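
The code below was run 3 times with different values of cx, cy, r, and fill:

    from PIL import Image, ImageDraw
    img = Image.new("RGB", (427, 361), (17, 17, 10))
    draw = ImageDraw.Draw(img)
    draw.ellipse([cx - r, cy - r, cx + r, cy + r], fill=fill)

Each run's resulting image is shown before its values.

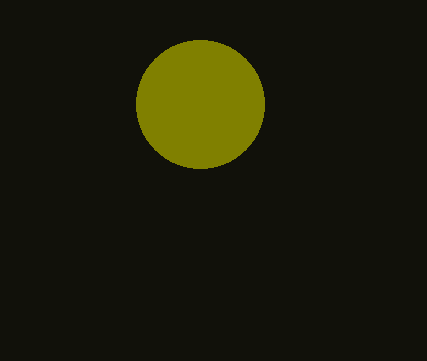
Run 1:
cx = 200
cy = 104
r = 64
fill = 'olive'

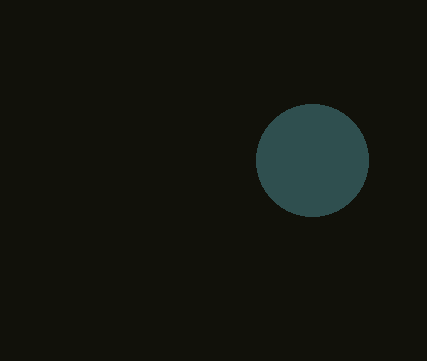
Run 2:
cx = 312; cy = 160; r = 56; fill = 'darkslategray'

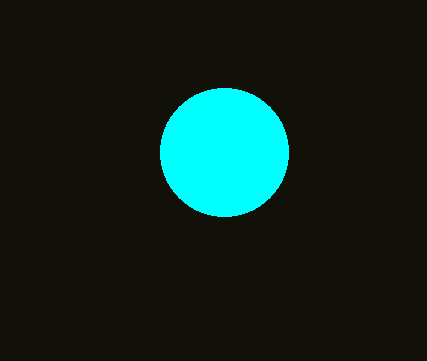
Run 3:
cx = 224
cy = 152
r = 64
fill = 'cyan'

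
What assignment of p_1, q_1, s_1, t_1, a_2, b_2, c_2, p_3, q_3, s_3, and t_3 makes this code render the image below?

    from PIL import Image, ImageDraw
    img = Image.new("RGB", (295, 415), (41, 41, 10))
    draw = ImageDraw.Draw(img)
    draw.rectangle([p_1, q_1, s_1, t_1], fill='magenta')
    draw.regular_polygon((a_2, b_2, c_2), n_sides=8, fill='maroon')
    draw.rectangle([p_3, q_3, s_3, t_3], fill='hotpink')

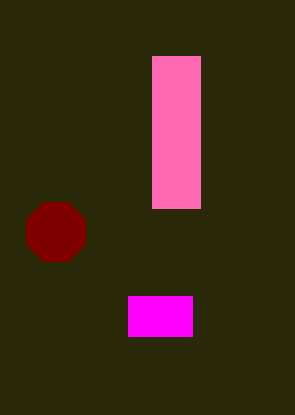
p_1 = 128
q_1 = 296
s_1 = 192
t_1 = 336
a_2 = 56
b_2 = 232
c_2 = 32
p_3 = 152
q_3 = 56
s_3 = 200
t_3 = 208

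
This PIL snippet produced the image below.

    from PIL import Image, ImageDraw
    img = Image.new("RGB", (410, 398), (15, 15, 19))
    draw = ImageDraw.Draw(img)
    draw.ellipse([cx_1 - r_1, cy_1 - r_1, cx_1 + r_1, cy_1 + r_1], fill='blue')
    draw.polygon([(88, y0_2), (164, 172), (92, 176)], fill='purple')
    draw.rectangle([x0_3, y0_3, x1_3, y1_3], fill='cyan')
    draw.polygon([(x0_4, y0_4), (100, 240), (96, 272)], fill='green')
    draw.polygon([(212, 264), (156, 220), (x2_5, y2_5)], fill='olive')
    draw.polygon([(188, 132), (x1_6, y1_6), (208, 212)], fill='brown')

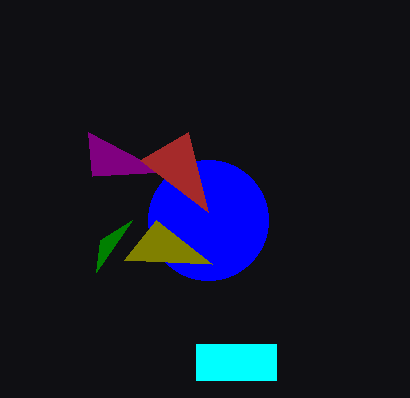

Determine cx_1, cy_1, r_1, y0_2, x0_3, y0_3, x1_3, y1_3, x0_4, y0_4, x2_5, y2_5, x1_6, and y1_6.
cx_1 = 208, cy_1 = 220, r_1 = 60, y0_2 = 132, x0_3 = 196, y0_3 = 344, x1_3 = 276, y1_3 = 380, x0_4 = 132, y0_4 = 220, x2_5 = 124, y2_5 = 260, x1_6 = 140, y1_6 = 160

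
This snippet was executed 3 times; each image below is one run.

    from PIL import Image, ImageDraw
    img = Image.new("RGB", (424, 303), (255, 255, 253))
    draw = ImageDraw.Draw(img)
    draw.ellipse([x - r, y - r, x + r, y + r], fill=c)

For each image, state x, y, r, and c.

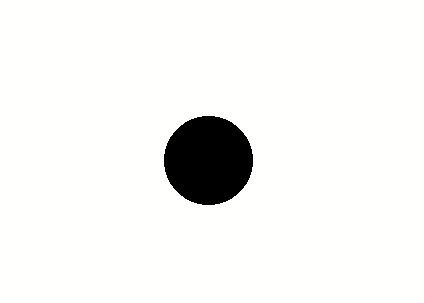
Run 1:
x = 208, y = 160, r = 44, c = 'black'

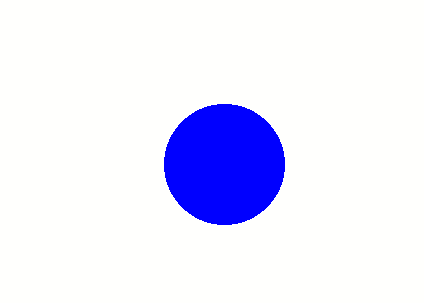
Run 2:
x = 224, y = 164, r = 60, c = 'blue'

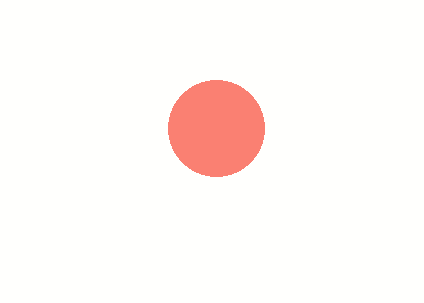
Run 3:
x = 216
y = 128
r = 48
c = 'salmon'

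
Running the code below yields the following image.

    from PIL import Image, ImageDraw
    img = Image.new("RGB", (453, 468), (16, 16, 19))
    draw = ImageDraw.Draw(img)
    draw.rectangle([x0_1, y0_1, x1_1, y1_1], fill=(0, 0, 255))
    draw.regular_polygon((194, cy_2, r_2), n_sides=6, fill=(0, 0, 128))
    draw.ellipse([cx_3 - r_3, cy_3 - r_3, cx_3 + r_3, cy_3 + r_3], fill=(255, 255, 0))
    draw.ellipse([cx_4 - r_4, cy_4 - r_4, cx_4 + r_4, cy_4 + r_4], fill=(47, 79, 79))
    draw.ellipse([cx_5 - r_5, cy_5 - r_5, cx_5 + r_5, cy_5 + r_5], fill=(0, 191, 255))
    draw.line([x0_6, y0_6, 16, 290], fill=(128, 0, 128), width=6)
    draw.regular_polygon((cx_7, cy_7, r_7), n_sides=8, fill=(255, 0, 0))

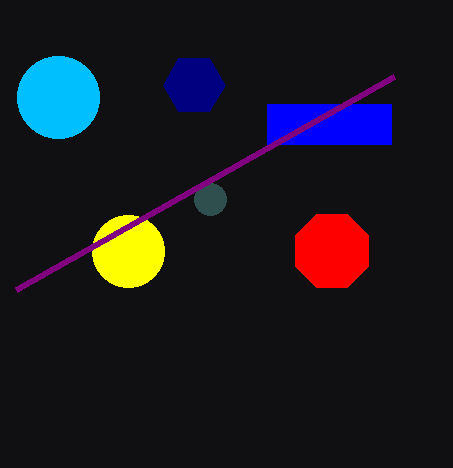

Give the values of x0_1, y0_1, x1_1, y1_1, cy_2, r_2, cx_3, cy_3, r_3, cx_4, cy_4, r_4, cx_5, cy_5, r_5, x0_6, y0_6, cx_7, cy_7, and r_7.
x0_1 = 267
y0_1 = 104
x1_1 = 391
y1_1 = 144
cy_2 = 85
r_2 = 31
cx_3 = 128
cy_3 = 251
r_3 = 36
cx_4 = 210
cy_4 = 199
r_4 = 16
cx_5 = 58
cy_5 = 97
r_5 = 41
x0_6 = 394
y0_6 = 77
cx_7 = 332
cy_7 = 251
r_7 = 40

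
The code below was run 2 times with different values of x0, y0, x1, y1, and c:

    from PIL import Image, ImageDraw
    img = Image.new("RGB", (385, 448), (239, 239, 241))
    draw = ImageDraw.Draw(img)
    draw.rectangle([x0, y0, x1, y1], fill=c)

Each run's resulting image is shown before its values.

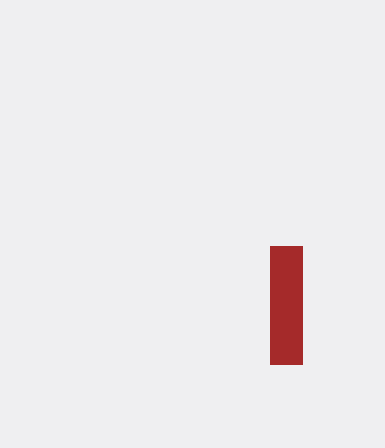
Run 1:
x0 = 270
y0 = 246
x1 = 302
y1 = 364
c = 'brown'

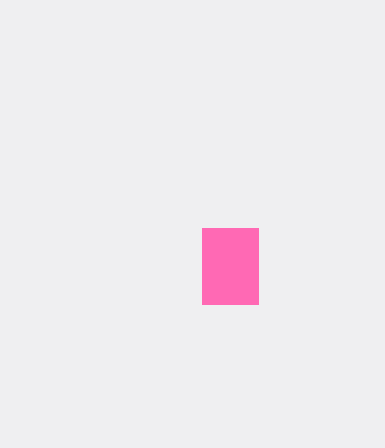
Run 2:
x0 = 202; y0 = 228; x1 = 258; y1 = 304; c = 'hotpink'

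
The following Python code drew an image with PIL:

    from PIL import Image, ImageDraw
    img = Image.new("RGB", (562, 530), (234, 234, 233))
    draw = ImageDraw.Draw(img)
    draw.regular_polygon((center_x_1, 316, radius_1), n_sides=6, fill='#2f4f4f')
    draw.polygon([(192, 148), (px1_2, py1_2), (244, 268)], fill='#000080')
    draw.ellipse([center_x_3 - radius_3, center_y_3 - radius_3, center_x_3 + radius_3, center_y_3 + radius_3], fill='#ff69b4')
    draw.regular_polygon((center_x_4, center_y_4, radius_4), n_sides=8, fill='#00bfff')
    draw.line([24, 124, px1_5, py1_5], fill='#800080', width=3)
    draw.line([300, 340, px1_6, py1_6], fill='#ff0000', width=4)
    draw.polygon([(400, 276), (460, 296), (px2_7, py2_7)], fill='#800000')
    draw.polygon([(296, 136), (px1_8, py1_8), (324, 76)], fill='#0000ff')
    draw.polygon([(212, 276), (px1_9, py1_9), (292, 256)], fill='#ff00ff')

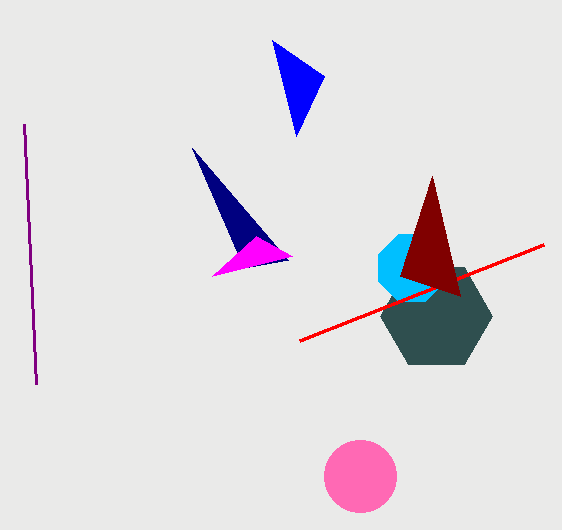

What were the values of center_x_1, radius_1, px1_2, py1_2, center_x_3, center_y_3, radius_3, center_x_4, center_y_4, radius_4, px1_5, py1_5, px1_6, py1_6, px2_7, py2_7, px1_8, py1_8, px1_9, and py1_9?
center_x_1 = 436
radius_1 = 56
px1_2 = 288
py1_2 = 260
center_x_3 = 360
center_y_3 = 476
radius_3 = 36
center_x_4 = 412
center_y_4 = 268
radius_4 = 36
px1_5 = 36
py1_5 = 384
px1_6 = 544
py1_6 = 244
px2_7 = 432
py2_7 = 176
px1_8 = 272
py1_8 = 40
px1_9 = 256
py1_9 = 236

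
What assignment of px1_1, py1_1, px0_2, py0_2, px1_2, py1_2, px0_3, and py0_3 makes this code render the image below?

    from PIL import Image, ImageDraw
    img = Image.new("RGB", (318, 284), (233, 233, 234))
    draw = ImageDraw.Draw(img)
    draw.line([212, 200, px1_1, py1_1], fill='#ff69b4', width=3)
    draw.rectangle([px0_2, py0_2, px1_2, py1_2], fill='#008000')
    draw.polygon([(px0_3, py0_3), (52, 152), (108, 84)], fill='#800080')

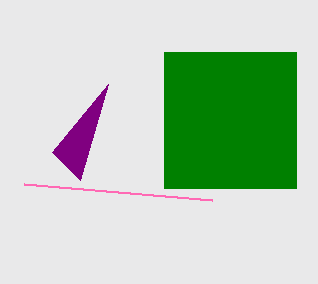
px1_1 = 24, py1_1 = 184, px0_2 = 164, py0_2 = 52, px1_2 = 296, py1_2 = 188, px0_3 = 80, py0_3 = 180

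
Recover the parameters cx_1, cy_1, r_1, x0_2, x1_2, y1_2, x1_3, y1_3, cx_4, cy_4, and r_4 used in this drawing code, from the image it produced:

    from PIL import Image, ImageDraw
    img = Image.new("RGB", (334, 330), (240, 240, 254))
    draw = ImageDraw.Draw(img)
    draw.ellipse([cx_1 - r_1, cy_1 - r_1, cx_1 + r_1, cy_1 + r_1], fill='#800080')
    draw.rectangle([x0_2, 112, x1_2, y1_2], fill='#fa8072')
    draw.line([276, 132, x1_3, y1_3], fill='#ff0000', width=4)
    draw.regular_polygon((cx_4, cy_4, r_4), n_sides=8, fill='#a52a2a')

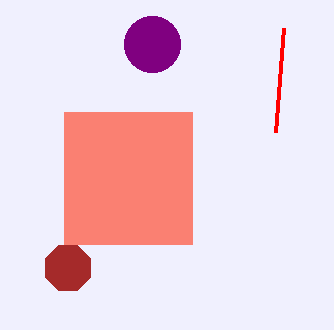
cx_1 = 152, cy_1 = 44, r_1 = 28, x0_2 = 64, x1_2 = 192, y1_2 = 244, x1_3 = 284, y1_3 = 28, cx_4 = 68, cy_4 = 268, r_4 = 24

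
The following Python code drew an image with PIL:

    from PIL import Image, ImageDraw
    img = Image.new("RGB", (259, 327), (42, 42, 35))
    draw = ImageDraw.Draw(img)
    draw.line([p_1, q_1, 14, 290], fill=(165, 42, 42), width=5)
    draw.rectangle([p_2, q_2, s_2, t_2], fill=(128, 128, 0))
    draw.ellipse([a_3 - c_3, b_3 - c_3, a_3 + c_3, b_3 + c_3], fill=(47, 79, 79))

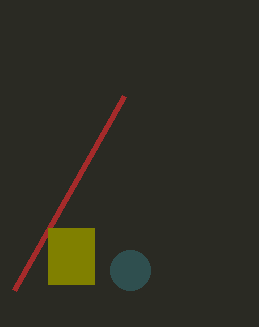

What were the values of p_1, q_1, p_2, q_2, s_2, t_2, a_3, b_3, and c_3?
p_1 = 124
q_1 = 96
p_2 = 48
q_2 = 228
s_2 = 94
t_2 = 284
a_3 = 130
b_3 = 270
c_3 = 20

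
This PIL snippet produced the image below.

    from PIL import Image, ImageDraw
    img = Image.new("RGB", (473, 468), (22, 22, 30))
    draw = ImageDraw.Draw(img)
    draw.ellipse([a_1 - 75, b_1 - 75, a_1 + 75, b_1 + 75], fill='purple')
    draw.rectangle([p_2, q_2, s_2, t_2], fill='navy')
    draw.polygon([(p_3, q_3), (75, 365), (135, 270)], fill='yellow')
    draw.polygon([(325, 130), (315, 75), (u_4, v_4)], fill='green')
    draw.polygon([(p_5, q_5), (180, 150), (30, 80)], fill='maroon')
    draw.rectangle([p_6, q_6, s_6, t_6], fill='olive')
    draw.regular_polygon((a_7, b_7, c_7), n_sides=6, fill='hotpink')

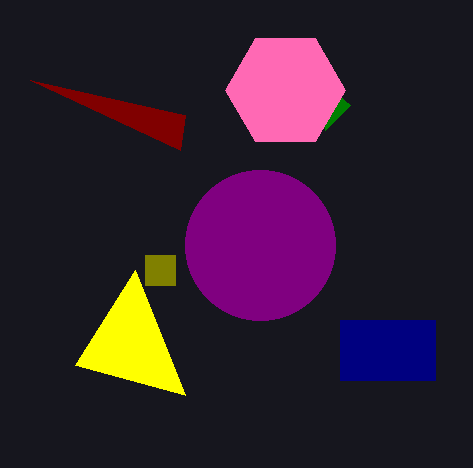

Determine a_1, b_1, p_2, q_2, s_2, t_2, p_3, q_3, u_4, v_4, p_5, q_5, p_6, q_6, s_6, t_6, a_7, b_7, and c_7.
a_1 = 260
b_1 = 245
p_2 = 340
q_2 = 320
s_2 = 435
t_2 = 380
p_3 = 185
q_3 = 395
u_4 = 350
v_4 = 105
p_5 = 185
q_5 = 115
p_6 = 145
q_6 = 255
s_6 = 175
t_6 = 285
a_7 = 285
b_7 = 90
c_7 = 60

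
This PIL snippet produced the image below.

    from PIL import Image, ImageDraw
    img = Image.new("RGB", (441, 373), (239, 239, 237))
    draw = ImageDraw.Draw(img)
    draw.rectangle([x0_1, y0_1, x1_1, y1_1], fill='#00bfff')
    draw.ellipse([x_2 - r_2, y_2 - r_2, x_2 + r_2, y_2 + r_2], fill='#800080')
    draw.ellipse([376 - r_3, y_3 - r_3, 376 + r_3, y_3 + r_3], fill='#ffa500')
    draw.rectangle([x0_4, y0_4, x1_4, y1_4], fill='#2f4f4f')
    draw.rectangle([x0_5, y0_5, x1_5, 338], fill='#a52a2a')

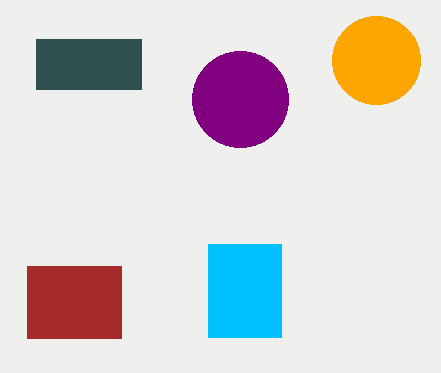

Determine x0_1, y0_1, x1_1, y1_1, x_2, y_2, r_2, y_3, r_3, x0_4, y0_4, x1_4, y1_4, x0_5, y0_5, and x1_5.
x0_1 = 208, y0_1 = 244, x1_1 = 281, y1_1 = 337, x_2 = 240, y_2 = 99, r_2 = 48, y_3 = 60, r_3 = 44, x0_4 = 36, y0_4 = 39, x1_4 = 141, y1_4 = 89, x0_5 = 27, y0_5 = 266, x1_5 = 121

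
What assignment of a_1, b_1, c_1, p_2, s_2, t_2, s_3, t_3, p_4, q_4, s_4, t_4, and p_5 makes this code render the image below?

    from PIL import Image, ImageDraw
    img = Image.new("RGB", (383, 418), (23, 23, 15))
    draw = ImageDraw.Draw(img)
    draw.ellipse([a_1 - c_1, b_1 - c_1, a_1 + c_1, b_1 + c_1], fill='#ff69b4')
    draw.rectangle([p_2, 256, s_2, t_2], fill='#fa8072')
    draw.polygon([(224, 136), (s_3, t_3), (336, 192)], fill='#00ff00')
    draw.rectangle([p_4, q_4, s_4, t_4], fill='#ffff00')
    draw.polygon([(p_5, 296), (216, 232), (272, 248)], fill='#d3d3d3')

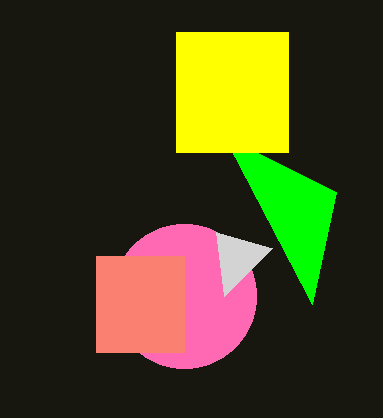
a_1 = 184; b_1 = 296; c_1 = 72; p_2 = 96; s_2 = 184; t_2 = 352; s_3 = 312; t_3 = 304; p_4 = 176; q_4 = 32; s_4 = 288; t_4 = 152; p_5 = 224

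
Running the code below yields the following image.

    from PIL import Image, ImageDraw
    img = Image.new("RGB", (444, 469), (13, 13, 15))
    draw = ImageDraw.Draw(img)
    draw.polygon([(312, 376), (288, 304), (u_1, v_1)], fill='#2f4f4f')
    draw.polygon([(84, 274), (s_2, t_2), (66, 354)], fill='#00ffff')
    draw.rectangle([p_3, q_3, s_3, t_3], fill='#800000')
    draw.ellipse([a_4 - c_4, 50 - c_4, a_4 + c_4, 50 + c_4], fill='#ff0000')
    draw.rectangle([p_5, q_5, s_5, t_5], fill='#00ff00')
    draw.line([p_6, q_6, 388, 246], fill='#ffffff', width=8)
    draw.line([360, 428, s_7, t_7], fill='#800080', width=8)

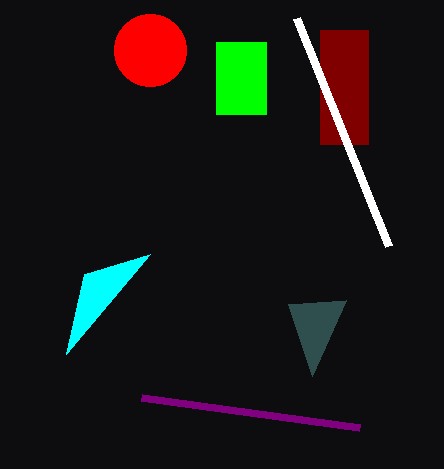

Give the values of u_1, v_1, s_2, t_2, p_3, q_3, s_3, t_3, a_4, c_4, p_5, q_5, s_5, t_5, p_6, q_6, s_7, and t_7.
u_1 = 346, v_1 = 300, s_2 = 150, t_2 = 254, p_3 = 320, q_3 = 30, s_3 = 368, t_3 = 144, a_4 = 150, c_4 = 36, p_5 = 216, q_5 = 42, s_5 = 266, t_5 = 114, p_6 = 296, q_6 = 18, s_7 = 142, t_7 = 398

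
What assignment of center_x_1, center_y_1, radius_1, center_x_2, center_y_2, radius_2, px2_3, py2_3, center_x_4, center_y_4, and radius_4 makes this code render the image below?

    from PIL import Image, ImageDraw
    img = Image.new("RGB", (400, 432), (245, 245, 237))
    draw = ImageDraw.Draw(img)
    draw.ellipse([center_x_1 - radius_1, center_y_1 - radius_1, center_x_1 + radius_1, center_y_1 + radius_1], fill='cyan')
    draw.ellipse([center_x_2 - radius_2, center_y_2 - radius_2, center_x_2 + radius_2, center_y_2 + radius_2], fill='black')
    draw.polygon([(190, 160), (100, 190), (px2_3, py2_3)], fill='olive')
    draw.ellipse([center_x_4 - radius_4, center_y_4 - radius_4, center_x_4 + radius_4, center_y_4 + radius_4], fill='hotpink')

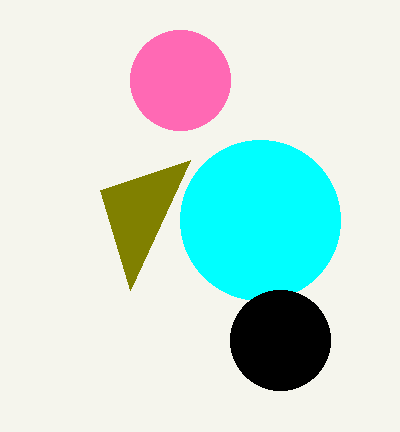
center_x_1 = 260, center_y_1 = 220, radius_1 = 80, center_x_2 = 280, center_y_2 = 340, radius_2 = 50, px2_3 = 130, py2_3 = 290, center_x_4 = 180, center_y_4 = 80, radius_4 = 50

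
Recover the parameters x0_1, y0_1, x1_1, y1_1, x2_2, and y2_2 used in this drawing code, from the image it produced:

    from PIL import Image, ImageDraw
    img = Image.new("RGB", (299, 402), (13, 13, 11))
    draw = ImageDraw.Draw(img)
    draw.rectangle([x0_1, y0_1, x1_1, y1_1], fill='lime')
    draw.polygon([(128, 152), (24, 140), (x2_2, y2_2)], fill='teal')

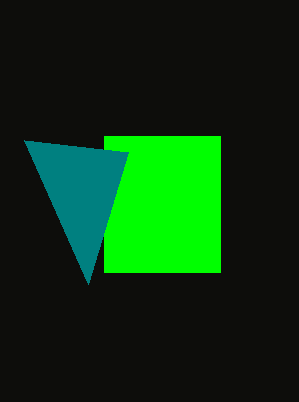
x0_1 = 104; y0_1 = 136; x1_1 = 220; y1_1 = 272; x2_2 = 88; y2_2 = 284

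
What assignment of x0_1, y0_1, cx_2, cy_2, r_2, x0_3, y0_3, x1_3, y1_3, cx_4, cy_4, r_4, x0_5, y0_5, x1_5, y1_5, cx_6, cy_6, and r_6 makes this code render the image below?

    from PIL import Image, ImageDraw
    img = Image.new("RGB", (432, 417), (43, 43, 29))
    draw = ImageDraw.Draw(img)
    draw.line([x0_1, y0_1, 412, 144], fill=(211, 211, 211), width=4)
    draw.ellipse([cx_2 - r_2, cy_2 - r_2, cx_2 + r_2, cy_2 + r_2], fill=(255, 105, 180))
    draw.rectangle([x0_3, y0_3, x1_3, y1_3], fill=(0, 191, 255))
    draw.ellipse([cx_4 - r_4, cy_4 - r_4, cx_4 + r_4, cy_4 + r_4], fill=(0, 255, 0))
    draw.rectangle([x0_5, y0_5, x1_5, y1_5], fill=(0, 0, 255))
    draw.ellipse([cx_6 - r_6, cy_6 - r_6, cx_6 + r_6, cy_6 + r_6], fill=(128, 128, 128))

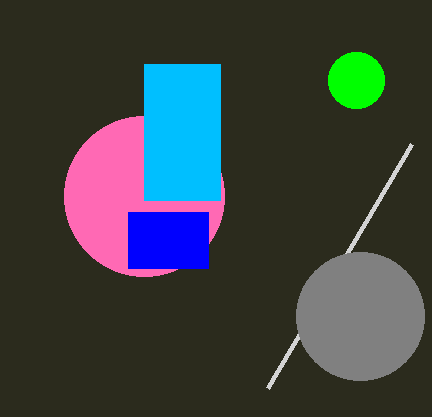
x0_1 = 268, y0_1 = 388, cx_2 = 144, cy_2 = 196, r_2 = 80, x0_3 = 144, y0_3 = 64, x1_3 = 220, y1_3 = 200, cx_4 = 356, cy_4 = 80, r_4 = 28, x0_5 = 128, y0_5 = 212, x1_5 = 208, y1_5 = 268, cx_6 = 360, cy_6 = 316, r_6 = 64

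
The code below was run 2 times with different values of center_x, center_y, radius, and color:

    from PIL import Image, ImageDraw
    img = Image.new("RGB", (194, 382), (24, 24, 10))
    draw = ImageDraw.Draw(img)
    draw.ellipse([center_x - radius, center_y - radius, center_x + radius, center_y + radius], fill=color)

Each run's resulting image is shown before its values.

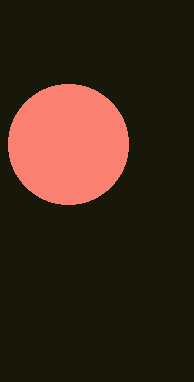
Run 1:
center_x = 68; center_y = 144; radius = 60; color = 'salmon'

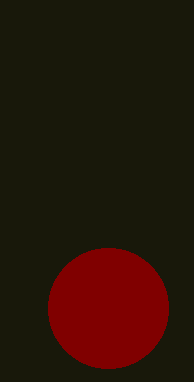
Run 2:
center_x = 108, center_y = 308, radius = 60, color = 'maroon'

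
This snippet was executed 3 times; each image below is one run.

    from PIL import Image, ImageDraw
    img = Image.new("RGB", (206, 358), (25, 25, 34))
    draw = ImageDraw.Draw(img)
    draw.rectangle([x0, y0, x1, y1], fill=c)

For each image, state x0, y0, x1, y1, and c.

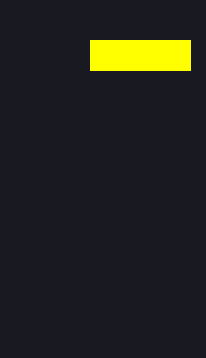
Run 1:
x0 = 90
y0 = 40
x1 = 190
y1 = 70
c = 'yellow'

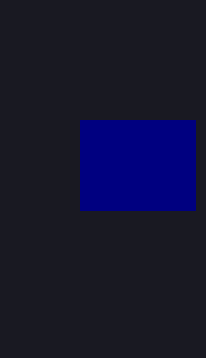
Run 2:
x0 = 80; y0 = 120; x1 = 195; y1 = 210; c = 'navy'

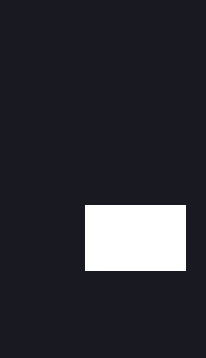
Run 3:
x0 = 85
y0 = 205
x1 = 185
y1 = 270
c = 'white'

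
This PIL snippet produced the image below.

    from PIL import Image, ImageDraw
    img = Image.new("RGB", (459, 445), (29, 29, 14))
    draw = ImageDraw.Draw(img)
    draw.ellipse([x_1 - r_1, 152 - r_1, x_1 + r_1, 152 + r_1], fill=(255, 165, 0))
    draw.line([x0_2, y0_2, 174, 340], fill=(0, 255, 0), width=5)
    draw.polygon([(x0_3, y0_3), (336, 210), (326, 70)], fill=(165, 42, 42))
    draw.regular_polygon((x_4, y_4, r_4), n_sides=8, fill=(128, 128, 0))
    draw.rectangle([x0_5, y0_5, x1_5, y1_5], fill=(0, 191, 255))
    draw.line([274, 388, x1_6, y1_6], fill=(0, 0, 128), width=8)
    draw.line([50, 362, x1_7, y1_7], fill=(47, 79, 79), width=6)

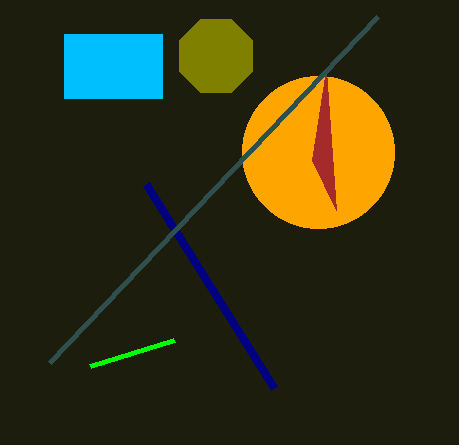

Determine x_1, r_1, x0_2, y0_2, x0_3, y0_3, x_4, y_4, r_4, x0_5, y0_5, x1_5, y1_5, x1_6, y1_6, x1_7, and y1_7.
x_1 = 318
r_1 = 76
x0_2 = 90
y0_2 = 366
x0_3 = 312
y0_3 = 160
x_4 = 216
y_4 = 56
r_4 = 40
x0_5 = 64
y0_5 = 34
x1_5 = 162
y1_5 = 98
x1_6 = 146
y1_6 = 184
x1_7 = 378
y1_7 = 16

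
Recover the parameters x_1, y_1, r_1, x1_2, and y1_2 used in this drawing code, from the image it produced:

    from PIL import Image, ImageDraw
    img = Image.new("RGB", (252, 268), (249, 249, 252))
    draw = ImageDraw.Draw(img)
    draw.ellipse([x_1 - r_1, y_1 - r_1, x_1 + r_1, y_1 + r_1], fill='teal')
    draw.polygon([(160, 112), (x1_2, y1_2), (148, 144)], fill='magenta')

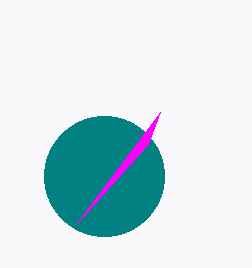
x_1 = 104
y_1 = 176
r_1 = 60
x1_2 = 76
y1_2 = 224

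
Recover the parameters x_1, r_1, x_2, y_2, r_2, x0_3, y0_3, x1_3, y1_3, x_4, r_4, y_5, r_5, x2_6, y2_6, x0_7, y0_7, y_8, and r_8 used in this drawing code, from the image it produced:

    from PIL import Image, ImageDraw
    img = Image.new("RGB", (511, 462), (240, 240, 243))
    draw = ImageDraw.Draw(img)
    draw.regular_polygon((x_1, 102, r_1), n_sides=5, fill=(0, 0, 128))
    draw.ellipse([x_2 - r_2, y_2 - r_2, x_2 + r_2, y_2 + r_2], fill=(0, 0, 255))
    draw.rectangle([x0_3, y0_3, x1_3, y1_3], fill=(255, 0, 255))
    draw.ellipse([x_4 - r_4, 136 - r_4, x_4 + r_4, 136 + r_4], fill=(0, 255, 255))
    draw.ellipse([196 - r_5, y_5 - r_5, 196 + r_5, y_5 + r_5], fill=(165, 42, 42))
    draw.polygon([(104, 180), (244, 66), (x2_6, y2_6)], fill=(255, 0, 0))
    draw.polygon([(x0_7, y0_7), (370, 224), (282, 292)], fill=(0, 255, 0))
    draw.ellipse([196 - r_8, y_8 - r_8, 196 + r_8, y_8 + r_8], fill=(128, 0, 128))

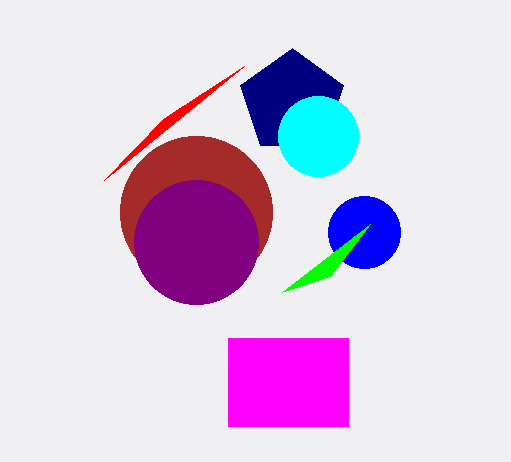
x_1 = 292, r_1 = 54, x_2 = 364, y_2 = 232, r_2 = 36, x0_3 = 228, y0_3 = 338, x1_3 = 348, y1_3 = 426, x_4 = 318, r_4 = 40, y_5 = 212, r_5 = 76, x2_6 = 164, y2_6 = 118, x0_7 = 330, y0_7 = 276, y_8 = 242, r_8 = 62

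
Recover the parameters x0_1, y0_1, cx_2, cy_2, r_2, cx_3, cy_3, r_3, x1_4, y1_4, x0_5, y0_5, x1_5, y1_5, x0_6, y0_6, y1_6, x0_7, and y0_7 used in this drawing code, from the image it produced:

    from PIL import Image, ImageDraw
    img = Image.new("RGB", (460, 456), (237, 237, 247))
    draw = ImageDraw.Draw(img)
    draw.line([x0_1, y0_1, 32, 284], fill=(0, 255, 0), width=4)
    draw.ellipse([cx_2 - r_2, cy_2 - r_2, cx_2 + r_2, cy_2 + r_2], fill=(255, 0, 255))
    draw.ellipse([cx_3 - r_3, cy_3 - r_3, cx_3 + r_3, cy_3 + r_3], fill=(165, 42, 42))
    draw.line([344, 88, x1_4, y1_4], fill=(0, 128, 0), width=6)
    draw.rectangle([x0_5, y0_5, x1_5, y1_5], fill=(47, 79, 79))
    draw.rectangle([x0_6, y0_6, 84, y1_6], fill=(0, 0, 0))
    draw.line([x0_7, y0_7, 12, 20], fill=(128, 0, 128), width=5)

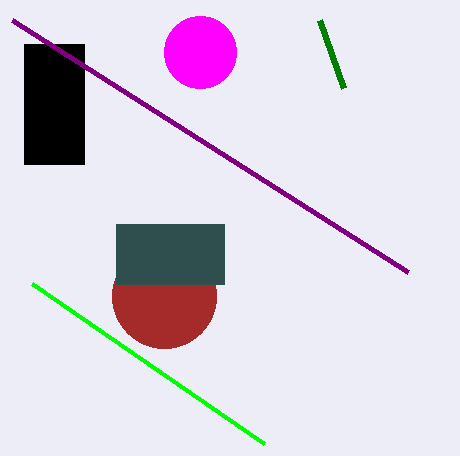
x0_1 = 264; y0_1 = 444; cx_2 = 200; cy_2 = 52; r_2 = 36; cx_3 = 164; cy_3 = 296; r_3 = 52; x1_4 = 320; y1_4 = 20; x0_5 = 116; y0_5 = 224; x1_5 = 224; y1_5 = 284; x0_6 = 24; y0_6 = 44; y1_6 = 164; x0_7 = 408; y0_7 = 272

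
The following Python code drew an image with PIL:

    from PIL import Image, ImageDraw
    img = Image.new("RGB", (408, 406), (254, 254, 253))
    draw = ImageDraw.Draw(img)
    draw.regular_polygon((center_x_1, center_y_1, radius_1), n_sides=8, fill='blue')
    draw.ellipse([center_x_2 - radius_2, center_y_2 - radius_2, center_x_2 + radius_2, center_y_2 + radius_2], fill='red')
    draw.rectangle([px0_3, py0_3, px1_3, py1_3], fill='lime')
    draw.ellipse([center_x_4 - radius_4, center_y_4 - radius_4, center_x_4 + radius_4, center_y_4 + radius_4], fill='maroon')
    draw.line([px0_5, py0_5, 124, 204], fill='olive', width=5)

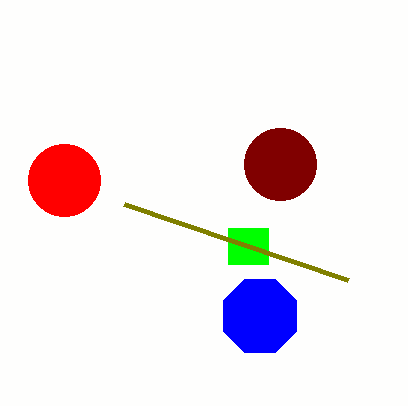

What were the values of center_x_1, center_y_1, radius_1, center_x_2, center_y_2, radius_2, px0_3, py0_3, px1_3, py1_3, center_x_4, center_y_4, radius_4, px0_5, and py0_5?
center_x_1 = 260
center_y_1 = 316
radius_1 = 40
center_x_2 = 64
center_y_2 = 180
radius_2 = 36
px0_3 = 228
py0_3 = 228
px1_3 = 268
py1_3 = 264
center_x_4 = 280
center_y_4 = 164
radius_4 = 36
px0_5 = 348
py0_5 = 280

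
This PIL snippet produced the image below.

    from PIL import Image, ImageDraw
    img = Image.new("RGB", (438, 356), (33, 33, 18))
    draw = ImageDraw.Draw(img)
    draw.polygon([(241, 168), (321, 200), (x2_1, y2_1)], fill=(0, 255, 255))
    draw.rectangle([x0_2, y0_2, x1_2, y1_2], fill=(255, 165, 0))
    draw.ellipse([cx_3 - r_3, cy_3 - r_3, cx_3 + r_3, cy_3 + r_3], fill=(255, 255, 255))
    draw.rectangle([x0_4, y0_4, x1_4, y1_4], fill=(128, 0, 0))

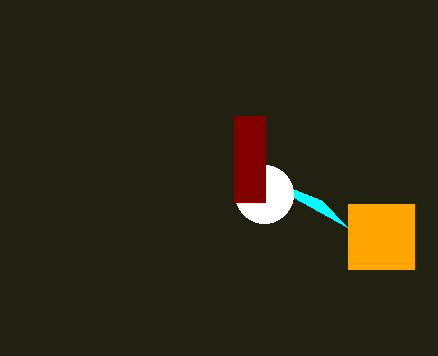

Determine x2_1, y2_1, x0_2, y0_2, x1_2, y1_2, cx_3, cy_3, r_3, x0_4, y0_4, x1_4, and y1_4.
x2_1 = 347; y2_1 = 227; x0_2 = 348; y0_2 = 204; x1_2 = 414; y1_2 = 269; cx_3 = 264; cy_3 = 194; r_3 = 29; x0_4 = 234; y0_4 = 116; x1_4 = 265; y1_4 = 202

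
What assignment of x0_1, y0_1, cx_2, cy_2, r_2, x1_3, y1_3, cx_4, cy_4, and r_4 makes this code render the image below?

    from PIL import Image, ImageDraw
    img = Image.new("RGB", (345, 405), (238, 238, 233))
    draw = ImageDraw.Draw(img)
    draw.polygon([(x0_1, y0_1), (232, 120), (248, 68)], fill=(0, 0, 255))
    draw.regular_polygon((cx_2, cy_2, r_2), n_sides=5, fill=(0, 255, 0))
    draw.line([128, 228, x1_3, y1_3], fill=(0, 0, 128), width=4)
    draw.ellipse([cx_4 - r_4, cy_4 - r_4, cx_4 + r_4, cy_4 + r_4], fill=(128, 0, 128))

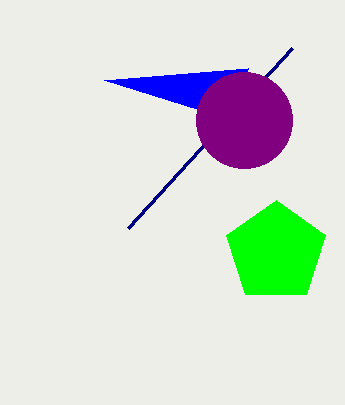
x0_1 = 104; y0_1 = 80; cx_2 = 276; cy_2 = 252; r_2 = 52; x1_3 = 292; y1_3 = 48; cx_4 = 244; cy_4 = 120; r_4 = 48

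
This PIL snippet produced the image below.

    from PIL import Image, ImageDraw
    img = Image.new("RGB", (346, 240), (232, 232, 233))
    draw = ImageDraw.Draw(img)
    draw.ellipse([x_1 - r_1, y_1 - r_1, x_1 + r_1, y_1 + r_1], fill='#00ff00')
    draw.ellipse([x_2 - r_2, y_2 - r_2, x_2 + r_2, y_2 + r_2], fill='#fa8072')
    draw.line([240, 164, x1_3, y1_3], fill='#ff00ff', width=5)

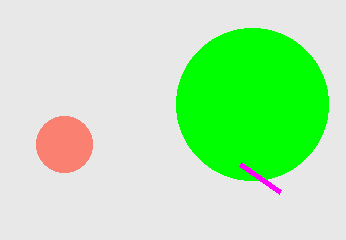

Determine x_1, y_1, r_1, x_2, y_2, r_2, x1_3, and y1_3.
x_1 = 252
y_1 = 104
r_1 = 76
x_2 = 64
y_2 = 144
r_2 = 28
x1_3 = 280
y1_3 = 192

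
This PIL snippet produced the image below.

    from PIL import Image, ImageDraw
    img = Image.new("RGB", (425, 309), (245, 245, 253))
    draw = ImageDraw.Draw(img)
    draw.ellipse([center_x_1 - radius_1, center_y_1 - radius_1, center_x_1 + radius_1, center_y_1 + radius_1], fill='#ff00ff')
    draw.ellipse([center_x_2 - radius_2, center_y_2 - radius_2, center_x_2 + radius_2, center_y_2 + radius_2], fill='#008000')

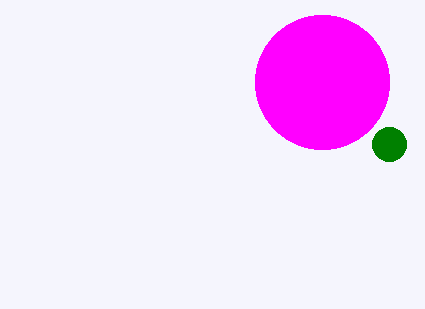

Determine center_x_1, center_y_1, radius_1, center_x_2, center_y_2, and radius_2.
center_x_1 = 322, center_y_1 = 82, radius_1 = 67, center_x_2 = 389, center_y_2 = 144, radius_2 = 17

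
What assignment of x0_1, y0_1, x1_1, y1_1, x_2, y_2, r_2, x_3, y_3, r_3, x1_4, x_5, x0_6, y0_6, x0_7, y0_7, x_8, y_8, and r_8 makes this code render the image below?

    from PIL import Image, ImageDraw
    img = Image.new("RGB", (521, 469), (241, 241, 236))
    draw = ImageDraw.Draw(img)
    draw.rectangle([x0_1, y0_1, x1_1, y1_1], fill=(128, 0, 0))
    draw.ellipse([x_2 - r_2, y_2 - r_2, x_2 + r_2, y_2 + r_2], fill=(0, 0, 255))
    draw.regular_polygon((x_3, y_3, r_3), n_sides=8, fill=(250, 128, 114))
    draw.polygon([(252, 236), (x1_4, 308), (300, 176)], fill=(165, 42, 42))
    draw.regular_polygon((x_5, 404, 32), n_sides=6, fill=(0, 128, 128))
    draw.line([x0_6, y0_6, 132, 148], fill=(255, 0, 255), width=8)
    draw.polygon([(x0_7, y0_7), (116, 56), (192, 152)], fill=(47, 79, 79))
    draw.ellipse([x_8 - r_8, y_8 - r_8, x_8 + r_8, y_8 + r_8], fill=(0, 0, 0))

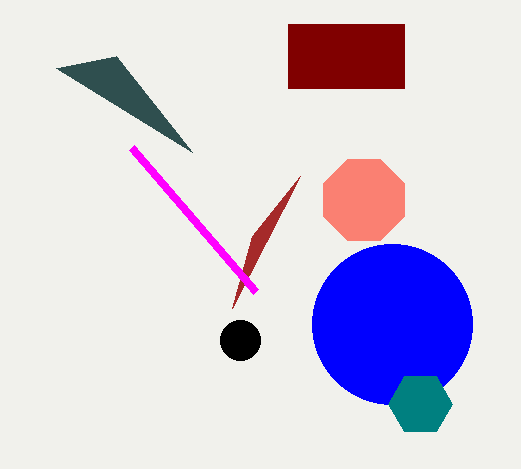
x0_1 = 288; y0_1 = 24; x1_1 = 404; y1_1 = 88; x_2 = 392; y_2 = 324; r_2 = 80; x_3 = 364; y_3 = 200; r_3 = 44; x1_4 = 232; x_5 = 420; x0_6 = 256; y0_6 = 292; x0_7 = 56; y0_7 = 68; x_8 = 240; y_8 = 340; r_8 = 20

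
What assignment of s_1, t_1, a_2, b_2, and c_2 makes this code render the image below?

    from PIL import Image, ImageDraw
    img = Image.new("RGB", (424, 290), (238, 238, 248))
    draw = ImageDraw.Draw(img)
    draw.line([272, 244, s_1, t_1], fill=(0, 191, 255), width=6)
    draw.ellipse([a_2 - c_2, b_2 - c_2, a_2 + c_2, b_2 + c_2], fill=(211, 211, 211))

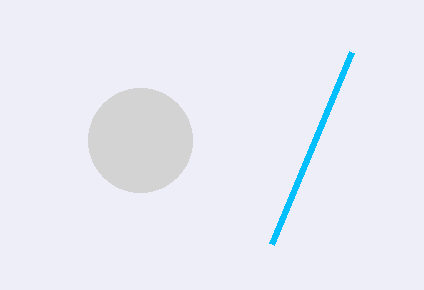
s_1 = 352; t_1 = 52; a_2 = 140; b_2 = 140; c_2 = 52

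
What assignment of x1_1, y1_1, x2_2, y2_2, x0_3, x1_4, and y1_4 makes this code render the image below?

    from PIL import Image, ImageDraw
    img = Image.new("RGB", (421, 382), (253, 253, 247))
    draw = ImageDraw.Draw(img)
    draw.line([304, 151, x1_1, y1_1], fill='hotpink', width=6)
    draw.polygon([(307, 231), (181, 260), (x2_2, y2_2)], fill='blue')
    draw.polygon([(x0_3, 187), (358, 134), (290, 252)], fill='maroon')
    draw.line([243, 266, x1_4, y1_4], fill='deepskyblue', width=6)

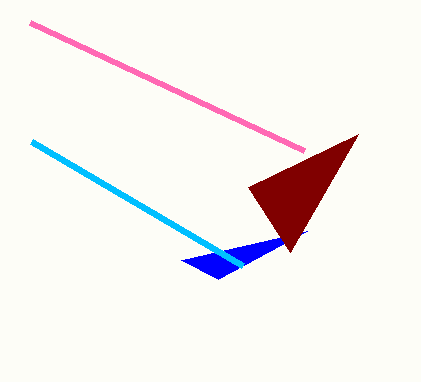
x1_1 = 30; y1_1 = 23; x2_2 = 218; y2_2 = 279; x0_3 = 248; x1_4 = 32; y1_4 = 142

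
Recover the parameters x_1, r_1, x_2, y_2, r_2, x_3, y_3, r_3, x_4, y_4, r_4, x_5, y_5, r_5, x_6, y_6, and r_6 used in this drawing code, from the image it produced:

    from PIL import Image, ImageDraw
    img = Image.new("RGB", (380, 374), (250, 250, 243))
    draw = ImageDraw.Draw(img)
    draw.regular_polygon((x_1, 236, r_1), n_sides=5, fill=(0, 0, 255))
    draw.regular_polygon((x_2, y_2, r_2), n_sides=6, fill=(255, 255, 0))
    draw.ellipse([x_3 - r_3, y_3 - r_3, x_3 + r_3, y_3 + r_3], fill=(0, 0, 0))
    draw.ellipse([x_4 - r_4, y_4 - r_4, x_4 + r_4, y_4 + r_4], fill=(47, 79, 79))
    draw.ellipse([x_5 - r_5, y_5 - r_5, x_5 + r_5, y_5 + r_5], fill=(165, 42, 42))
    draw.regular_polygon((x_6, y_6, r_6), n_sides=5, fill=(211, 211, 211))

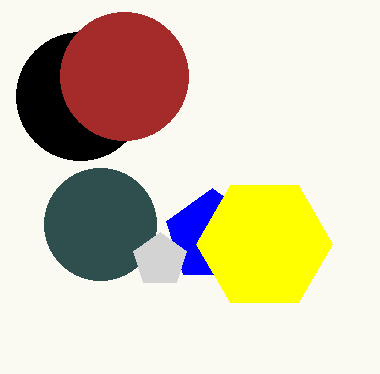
x_1 = 212; r_1 = 48; x_2 = 264; y_2 = 244; r_2 = 68; x_3 = 80; y_3 = 96; r_3 = 64; x_4 = 100; y_4 = 224; r_4 = 56; x_5 = 124; y_5 = 76; r_5 = 64; x_6 = 160; y_6 = 260; r_6 = 28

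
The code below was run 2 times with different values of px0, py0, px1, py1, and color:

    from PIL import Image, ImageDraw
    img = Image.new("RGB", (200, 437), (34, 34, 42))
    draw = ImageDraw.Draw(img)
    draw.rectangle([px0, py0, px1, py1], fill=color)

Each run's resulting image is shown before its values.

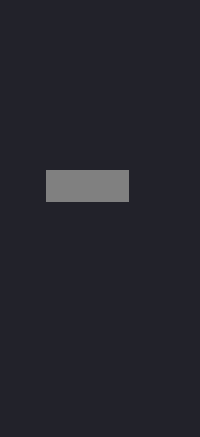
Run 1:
px0 = 46; py0 = 170; px1 = 128; py1 = 201; color = 'gray'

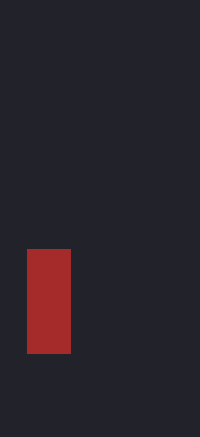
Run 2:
px0 = 27, py0 = 249, px1 = 70, py1 = 353, color = 'brown'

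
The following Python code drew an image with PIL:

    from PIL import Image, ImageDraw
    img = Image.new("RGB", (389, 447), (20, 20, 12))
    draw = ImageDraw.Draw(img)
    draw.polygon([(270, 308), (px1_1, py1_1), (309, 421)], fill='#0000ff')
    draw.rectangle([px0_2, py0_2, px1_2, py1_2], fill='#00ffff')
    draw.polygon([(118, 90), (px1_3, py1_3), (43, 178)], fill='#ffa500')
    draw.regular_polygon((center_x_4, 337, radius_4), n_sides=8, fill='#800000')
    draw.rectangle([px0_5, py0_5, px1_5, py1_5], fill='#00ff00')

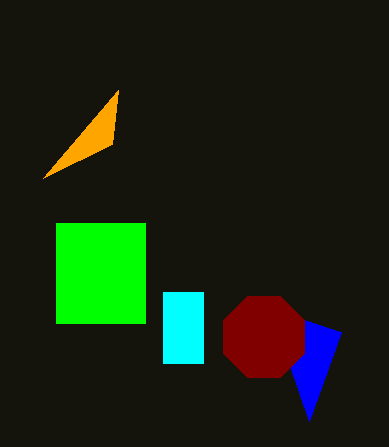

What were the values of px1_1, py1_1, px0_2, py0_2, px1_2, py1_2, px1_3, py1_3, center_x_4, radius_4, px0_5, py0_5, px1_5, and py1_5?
px1_1 = 341, py1_1 = 332, px0_2 = 163, py0_2 = 292, px1_2 = 203, py1_2 = 363, px1_3 = 112, py1_3 = 144, center_x_4 = 264, radius_4 = 44, px0_5 = 56, py0_5 = 223, px1_5 = 145, py1_5 = 323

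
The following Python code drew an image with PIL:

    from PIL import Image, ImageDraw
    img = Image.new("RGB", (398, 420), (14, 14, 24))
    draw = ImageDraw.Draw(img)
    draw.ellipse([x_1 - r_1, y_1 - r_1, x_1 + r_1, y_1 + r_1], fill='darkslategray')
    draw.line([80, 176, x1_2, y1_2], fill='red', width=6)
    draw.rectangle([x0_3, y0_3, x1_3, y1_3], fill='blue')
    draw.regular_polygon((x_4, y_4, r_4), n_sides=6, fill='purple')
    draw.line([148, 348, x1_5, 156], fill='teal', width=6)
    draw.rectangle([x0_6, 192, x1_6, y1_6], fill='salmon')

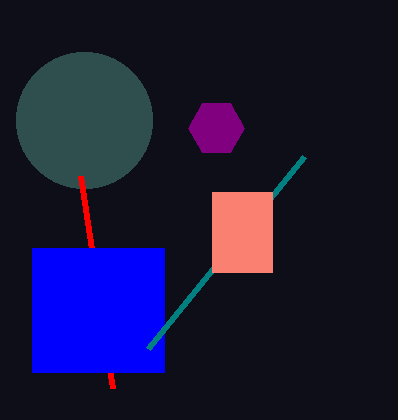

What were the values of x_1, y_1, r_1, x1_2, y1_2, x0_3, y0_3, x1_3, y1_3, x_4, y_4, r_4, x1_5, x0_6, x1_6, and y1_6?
x_1 = 84, y_1 = 120, r_1 = 68, x1_2 = 112, y1_2 = 388, x0_3 = 32, y0_3 = 248, x1_3 = 164, y1_3 = 372, x_4 = 216, y_4 = 128, r_4 = 28, x1_5 = 304, x0_6 = 212, x1_6 = 272, y1_6 = 272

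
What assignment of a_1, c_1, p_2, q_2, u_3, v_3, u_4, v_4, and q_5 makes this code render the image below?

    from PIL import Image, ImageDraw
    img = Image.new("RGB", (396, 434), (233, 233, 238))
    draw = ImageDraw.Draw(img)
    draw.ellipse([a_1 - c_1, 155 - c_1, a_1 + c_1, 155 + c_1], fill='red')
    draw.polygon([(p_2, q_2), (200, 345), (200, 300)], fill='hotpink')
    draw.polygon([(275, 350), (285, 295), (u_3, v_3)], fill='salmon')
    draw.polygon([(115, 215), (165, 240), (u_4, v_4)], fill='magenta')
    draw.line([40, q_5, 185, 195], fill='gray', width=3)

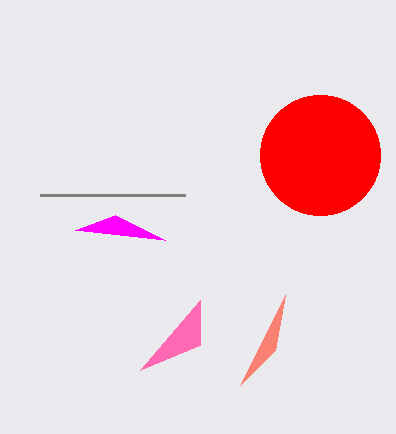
a_1 = 320
c_1 = 60
p_2 = 140
q_2 = 370
u_3 = 240
v_3 = 385
u_4 = 75
v_4 = 230
q_5 = 195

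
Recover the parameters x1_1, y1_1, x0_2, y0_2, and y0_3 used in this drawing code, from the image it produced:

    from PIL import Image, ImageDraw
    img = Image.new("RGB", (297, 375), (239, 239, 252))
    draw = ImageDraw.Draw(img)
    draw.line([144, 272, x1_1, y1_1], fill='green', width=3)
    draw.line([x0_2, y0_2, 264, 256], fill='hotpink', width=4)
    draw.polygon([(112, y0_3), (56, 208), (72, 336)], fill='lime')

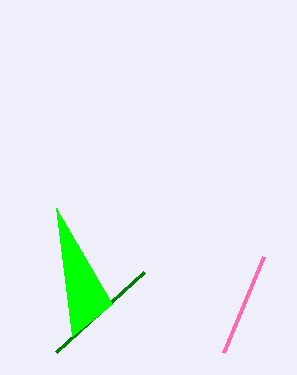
x1_1 = 56, y1_1 = 352, x0_2 = 224, y0_2 = 352, y0_3 = 304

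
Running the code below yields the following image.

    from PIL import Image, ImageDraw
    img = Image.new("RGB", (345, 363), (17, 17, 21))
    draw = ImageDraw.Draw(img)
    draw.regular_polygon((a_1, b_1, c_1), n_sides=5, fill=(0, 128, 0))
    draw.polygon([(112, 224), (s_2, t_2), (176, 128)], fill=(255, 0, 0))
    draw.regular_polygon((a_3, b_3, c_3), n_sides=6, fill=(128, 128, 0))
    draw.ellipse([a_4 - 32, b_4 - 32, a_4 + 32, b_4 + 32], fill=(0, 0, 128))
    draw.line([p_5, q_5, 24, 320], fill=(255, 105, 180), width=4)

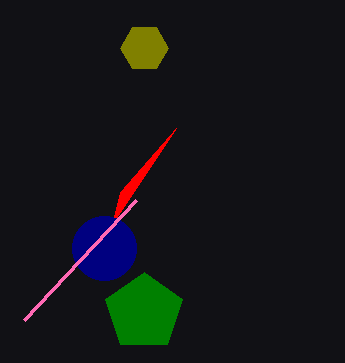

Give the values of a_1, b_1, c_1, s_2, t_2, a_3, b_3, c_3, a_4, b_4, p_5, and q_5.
a_1 = 144; b_1 = 312; c_1 = 40; s_2 = 120; t_2 = 192; a_3 = 144; b_3 = 48; c_3 = 24; a_4 = 104; b_4 = 248; p_5 = 136; q_5 = 200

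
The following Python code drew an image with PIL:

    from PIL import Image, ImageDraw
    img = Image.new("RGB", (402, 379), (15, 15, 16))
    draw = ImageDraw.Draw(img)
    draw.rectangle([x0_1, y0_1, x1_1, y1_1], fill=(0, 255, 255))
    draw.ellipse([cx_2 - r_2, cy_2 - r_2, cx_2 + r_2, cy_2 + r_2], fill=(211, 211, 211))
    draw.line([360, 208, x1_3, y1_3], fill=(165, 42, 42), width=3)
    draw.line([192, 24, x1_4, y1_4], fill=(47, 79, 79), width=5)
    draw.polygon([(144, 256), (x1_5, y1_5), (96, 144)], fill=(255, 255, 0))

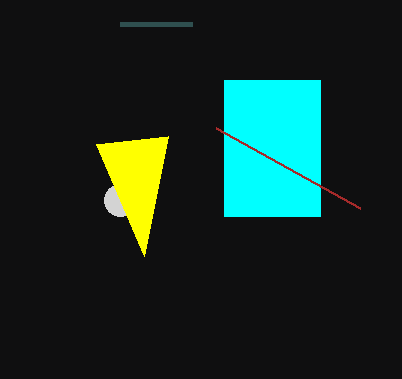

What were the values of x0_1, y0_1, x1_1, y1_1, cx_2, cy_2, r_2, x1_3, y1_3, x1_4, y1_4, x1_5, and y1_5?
x0_1 = 224, y0_1 = 80, x1_1 = 320, y1_1 = 216, cx_2 = 120, cy_2 = 200, r_2 = 16, x1_3 = 216, y1_3 = 128, x1_4 = 120, y1_4 = 24, x1_5 = 168, y1_5 = 136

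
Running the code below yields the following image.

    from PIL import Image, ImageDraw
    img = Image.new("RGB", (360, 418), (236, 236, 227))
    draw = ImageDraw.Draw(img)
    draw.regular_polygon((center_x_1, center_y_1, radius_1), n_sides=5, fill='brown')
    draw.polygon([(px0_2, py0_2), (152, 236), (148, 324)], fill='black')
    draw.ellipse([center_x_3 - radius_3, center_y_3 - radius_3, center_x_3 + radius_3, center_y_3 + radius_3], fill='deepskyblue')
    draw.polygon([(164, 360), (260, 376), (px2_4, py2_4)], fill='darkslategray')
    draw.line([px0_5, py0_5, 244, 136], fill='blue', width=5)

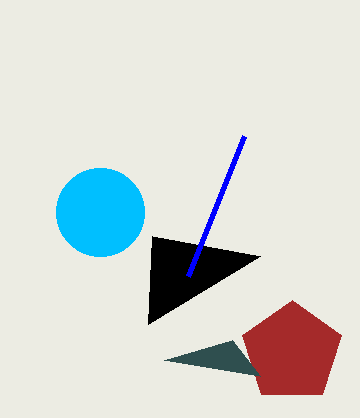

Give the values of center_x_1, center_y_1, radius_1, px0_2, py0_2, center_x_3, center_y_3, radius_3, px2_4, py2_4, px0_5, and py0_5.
center_x_1 = 292, center_y_1 = 352, radius_1 = 52, px0_2 = 260, py0_2 = 256, center_x_3 = 100, center_y_3 = 212, radius_3 = 44, px2_4 = 232, py2_4 = 340, px0_5 = 188, py0_5 = 276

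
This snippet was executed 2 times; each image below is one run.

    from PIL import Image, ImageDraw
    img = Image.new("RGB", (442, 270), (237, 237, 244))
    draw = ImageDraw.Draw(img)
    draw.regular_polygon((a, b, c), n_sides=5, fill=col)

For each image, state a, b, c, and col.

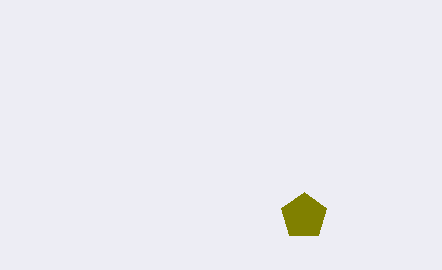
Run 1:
a = 304
b = 216
c = 24
col = 'olive'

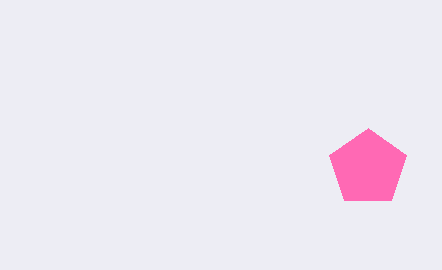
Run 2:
a = 368; b = 168; c = 40; col = 'hotpink'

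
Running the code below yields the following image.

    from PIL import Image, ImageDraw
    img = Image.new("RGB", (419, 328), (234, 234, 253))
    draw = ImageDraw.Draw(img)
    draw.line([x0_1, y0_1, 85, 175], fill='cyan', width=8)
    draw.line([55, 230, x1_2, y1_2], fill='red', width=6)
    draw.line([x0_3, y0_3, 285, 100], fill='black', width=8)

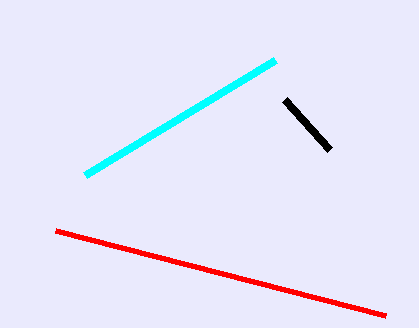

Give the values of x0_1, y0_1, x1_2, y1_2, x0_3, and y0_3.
x0_1 = 275
y0_1 = 60
x1_2 = 385
y1_2 = 315
x0_3 = 330
y0_3 = 150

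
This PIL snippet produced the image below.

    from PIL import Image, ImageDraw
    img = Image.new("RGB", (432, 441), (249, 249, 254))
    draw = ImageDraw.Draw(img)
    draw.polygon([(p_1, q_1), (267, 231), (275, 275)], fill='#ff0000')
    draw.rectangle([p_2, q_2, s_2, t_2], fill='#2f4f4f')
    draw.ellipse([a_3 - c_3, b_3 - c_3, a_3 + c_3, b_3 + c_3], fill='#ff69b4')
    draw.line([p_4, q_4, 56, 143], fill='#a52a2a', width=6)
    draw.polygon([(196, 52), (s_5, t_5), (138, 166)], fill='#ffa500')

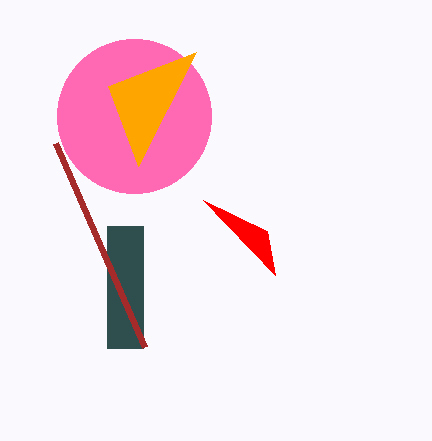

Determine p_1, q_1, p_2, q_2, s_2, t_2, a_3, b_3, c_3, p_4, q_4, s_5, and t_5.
p_1 = 203, q_1 = 200, p_2 = 107, q_2 = 226, s_2 = 143, t_2 = 348, a_3 = 134, b_3 = 116, c_3 = 77, p_4 = 145, q_4 = 347, s_5 = 108, t_5 = 86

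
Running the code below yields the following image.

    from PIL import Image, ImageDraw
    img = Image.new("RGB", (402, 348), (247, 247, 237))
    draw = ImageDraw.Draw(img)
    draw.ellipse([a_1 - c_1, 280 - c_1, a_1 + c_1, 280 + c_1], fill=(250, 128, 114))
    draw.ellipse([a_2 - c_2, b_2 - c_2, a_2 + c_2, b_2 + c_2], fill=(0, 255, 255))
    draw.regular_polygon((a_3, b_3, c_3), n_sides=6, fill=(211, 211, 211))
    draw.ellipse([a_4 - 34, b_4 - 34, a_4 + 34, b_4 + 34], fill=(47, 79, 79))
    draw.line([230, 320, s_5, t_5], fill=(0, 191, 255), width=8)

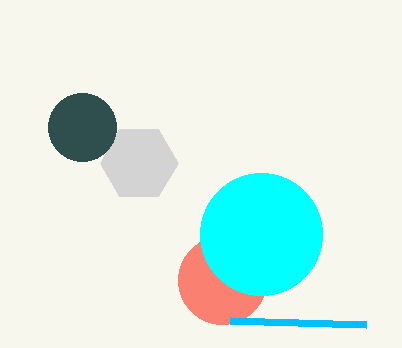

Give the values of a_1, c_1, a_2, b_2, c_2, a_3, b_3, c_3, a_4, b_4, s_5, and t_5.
a_1 = 222, c_1 = 44, a_2 = 261, b_2 = 234, c_2 = 61, a_3 = 139, b_3 = 163, c_3 = 39, a_4 = 82, b_4 = 127, s_5 = 366, t_5 = 324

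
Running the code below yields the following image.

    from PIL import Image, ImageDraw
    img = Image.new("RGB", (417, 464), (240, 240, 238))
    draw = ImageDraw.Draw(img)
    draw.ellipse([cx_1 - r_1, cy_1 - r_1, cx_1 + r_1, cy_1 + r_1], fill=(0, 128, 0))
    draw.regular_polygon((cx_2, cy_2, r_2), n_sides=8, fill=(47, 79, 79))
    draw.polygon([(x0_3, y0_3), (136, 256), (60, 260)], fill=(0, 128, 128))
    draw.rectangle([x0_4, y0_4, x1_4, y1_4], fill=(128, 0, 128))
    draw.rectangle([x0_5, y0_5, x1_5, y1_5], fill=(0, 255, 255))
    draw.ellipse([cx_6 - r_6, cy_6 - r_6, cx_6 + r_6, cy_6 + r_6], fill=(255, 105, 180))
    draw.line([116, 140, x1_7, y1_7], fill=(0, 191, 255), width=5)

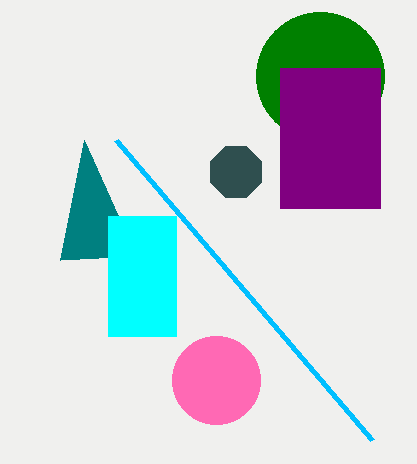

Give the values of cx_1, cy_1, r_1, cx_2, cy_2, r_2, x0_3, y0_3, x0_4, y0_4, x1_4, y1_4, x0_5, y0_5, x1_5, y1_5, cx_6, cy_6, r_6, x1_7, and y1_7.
cx_1 = 320; cy_1 = 76; r_1 = 64; cx_2 = 236; cy_2 = 172; r_2 = 28; x0_3 = 84; y0_3 = 140; x0_4 = 280; y0_4 = 68; x1_4 = 380; y1_4 = 208; x0_5 = 108; y0_5 = 216; x1_5 = 176; y1_5 = 336; cx_6 = 216; cy_6 = 380; r_6 = 44; x1_7 = 372; y1_7 = 440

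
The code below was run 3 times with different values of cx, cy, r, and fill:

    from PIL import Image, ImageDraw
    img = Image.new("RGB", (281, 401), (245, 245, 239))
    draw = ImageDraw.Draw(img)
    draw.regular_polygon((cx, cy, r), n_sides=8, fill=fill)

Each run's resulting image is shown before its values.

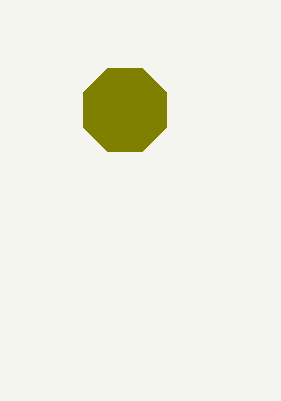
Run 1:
cx = 125
cy = 110
r = 45
fill = 'olive'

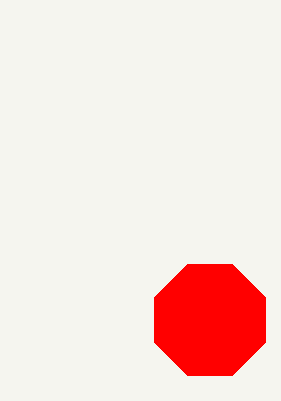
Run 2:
cx = 210; cy = 320; r = 60; fill = 'red'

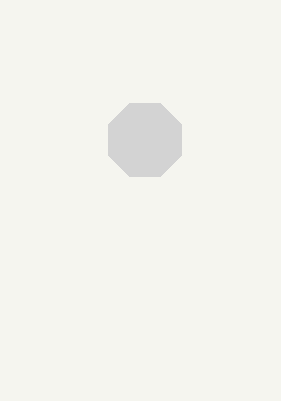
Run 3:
cx = 145, cy = 140, r = 40, fill = 'lightgray'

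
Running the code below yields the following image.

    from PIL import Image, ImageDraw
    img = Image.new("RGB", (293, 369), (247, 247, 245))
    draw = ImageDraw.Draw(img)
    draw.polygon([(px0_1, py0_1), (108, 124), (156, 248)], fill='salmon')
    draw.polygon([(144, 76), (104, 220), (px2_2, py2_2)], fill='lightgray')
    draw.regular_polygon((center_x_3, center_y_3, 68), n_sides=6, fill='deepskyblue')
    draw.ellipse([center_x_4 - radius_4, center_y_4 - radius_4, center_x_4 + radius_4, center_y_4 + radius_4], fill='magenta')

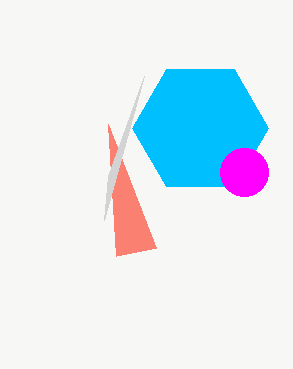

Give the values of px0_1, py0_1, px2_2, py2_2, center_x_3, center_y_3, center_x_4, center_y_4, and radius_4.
px0_1 = 116; py0_1 = 256; px2_2 = 108; py2_2 = 176; center_x_3 = 200; center_y_3 = 128; center_x_4 = 244; center_y_4 = 172; radius_4 = 24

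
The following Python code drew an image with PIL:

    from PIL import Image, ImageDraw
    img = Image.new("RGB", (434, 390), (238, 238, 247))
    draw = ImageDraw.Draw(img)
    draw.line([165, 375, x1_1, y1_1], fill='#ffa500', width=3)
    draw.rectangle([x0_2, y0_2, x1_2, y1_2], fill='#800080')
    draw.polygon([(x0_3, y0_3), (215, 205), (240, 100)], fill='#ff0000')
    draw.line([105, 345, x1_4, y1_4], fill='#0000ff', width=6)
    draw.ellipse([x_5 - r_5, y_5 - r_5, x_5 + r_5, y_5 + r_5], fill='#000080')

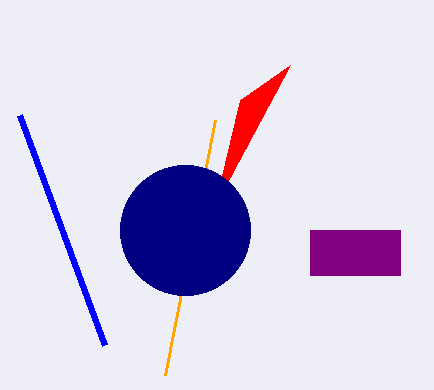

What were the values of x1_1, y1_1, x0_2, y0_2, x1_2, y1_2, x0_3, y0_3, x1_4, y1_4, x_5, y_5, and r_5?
x1_1 = 215, y1_1 = 120, x0_2 = 310, y0_2 = 230, x1_2 = 400, y1_2 = 275, x0_3 = 290, y0_3 = 65, x1_4 = 20, y1_4 = 115, x_5 = 185, y_5 = 230, r_5 = 65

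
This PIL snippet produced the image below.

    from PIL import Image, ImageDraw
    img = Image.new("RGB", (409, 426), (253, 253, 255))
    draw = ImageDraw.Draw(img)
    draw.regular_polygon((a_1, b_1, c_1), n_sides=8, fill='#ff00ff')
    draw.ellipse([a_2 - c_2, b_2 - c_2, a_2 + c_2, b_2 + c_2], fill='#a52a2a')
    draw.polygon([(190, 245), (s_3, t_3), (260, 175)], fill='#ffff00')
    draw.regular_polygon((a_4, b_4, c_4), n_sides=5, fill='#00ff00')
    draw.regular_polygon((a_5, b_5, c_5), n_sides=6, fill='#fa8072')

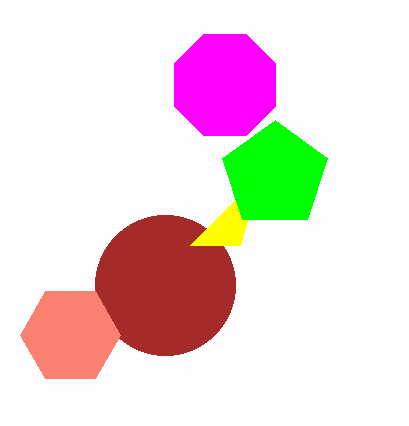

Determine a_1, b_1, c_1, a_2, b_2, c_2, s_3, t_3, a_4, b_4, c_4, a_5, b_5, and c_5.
a_1 = 225
b_1 = 85
c_1 = 55
a_2 = 165
b_2 = 285
c_2 = 70
s_3 = 240
t_3 = 245
a_4 = 275
b_4 = 175
c_4 = 55
a_5 = 70
b_5 = 335
c_5 = 50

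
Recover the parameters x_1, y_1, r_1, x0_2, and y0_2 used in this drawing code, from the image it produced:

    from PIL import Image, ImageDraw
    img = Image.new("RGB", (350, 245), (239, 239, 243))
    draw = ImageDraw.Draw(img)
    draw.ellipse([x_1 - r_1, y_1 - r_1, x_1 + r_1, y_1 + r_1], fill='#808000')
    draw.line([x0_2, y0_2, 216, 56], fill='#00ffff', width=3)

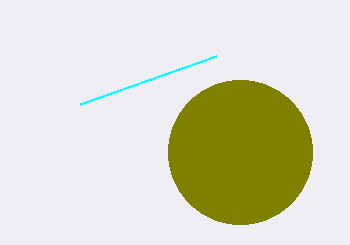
x_1 = 240; y_1 = 152; r_1 = 72; x0_2 = 80; y0_2 = 104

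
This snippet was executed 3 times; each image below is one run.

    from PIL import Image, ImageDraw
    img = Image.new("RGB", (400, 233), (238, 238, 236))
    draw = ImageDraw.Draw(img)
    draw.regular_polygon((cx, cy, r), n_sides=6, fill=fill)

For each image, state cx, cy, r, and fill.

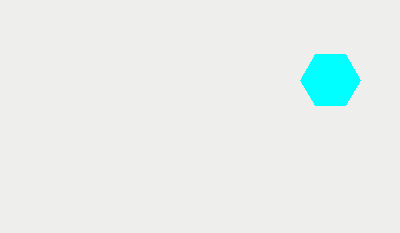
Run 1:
cx = 330, cy = 80, r = 30, fill = 'cyan'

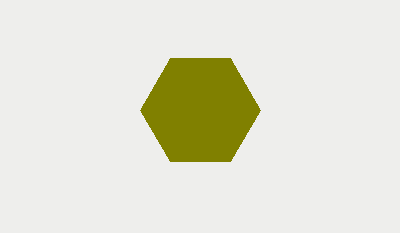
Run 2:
cx = 200; cy = 110; r = 60; fill = 'olive'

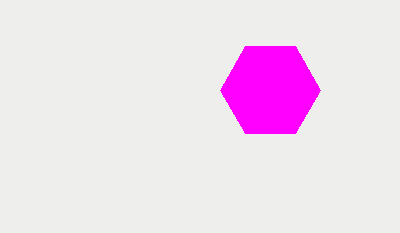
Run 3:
cx = 270
cy = 90
r = 50
fill = 'magenta'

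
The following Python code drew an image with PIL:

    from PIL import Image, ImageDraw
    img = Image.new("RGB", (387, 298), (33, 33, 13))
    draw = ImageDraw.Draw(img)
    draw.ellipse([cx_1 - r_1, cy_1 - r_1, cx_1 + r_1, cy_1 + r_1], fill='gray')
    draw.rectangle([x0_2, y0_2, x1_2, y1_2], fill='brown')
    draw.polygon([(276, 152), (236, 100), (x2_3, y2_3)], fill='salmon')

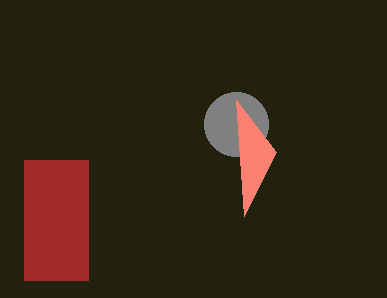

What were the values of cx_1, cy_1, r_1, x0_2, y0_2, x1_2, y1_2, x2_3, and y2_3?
cx_1 = 236; cy_1 = 124; r_1 = 32; x0_2 = 24; y0_2 = 160; x1_2 = 88; y1_2 = 280; x2_3 = 244; y2_3 = 216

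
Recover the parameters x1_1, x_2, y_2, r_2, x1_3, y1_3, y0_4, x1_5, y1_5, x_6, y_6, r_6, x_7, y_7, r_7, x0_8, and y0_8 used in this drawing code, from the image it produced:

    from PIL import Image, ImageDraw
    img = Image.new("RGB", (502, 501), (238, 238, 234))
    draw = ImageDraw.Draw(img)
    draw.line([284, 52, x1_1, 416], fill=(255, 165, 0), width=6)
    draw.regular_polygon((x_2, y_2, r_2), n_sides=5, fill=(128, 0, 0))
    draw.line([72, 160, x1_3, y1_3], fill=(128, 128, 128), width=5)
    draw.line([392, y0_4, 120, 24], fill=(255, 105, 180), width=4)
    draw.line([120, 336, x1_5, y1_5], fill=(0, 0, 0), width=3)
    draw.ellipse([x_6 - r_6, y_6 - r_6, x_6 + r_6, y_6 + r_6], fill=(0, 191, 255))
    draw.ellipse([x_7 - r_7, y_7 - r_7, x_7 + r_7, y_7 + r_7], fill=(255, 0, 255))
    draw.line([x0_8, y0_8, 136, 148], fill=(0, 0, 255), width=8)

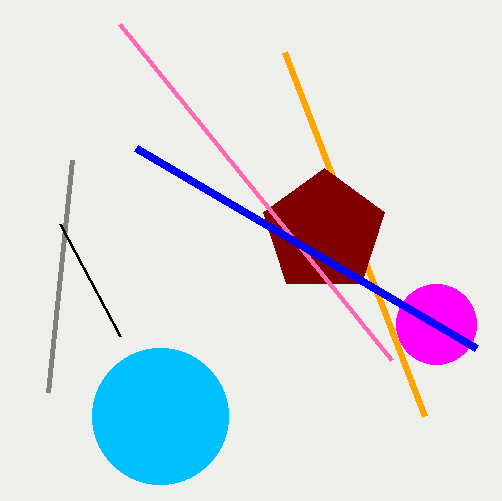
x1_1 = 424
x_2 = 324
y_2 = 232
r_2 = 64
x1_3 = 48
y1_3 = 392
y0_4 = 360
x1_5 = 60
y1_5 = 224
x_6 = 160
y_6 = 416
r_6 = 68
x_7 = 436
y_7 = 324
r_7 = 40
x0_8 = 476
y0_8 = 348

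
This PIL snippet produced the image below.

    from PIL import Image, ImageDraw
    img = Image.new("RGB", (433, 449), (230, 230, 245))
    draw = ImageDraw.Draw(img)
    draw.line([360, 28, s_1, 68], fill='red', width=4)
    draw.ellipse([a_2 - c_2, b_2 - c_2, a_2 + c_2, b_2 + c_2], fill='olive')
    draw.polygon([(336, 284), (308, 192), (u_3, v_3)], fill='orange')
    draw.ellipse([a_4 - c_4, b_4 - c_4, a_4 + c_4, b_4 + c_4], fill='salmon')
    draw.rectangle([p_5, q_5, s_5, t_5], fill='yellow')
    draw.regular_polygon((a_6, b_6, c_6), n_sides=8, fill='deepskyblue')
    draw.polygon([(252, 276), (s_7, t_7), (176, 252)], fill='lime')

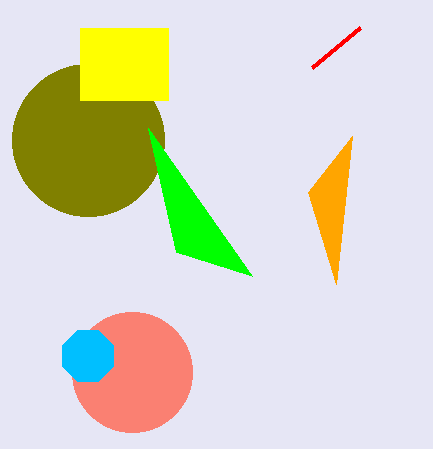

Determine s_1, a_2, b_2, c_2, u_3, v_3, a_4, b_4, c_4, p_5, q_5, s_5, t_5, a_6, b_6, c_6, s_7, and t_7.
s_1 = 312
a_2 = 88
b_2 = 140
c_2 = 76
u_3 = 352
v_3 = 136
a_4 = 132
b_4 = 372
c_4 = 60
p_5 = 80
q_5 = 28
s_5 = 168
t_5 = 100
a_6 = 88
b_6 = 356
c_6 = 28
s_7 = 148
t_7 = 128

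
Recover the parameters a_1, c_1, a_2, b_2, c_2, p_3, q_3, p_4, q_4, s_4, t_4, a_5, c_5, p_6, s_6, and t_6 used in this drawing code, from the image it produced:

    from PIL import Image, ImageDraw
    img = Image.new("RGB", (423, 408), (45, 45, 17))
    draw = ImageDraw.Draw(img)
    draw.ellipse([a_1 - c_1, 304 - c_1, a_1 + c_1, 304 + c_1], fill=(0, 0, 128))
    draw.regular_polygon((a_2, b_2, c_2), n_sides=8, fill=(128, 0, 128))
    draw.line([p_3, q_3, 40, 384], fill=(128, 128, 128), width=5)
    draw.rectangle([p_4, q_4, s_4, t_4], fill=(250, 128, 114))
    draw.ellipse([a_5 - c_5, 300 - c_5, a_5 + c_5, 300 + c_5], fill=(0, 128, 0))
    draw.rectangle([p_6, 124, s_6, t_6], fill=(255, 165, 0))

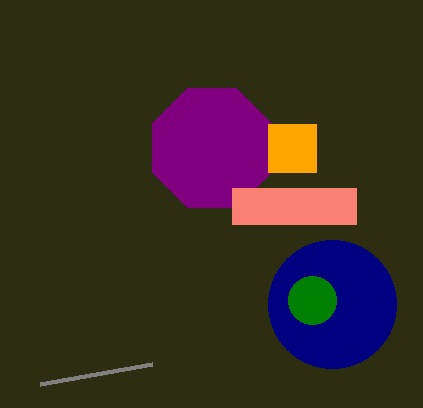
a_1 = 332
c_1 = 64
a_2 = 212
b_2 = 148
c_2 = 64
p_3 = 152
q_3 = 364
p_4 = 232
q_4 = 188
s_4 = 356
t_4 = 224
a_5 = 312
c_5 = 24
p_6 = 268
s_6 = 316
t_6 = 172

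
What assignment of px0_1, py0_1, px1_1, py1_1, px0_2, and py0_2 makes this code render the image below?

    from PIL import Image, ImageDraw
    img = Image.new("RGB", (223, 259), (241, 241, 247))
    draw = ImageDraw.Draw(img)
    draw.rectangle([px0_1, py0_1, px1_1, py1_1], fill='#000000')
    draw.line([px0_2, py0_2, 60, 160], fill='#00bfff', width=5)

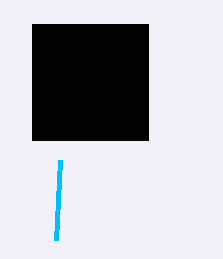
px0_1 = 32; py0_1 = 24; px1_1 = 148; py1_1 = 140; px0_2 = 56; py0_2 = 240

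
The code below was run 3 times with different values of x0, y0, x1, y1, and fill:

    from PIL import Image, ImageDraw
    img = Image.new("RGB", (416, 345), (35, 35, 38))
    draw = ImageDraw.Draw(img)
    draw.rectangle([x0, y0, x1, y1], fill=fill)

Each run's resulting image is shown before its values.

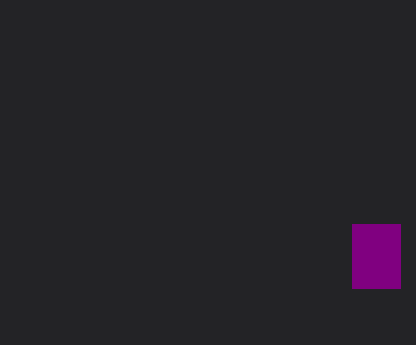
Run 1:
x0 = 352, y0 = 224, x1 = 400, y1 = 288, fill = 'purple'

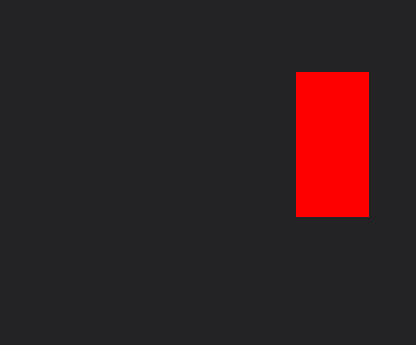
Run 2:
x0 = 296, y0 = 72, x1 = 368, y1 = 216, fill = 'red'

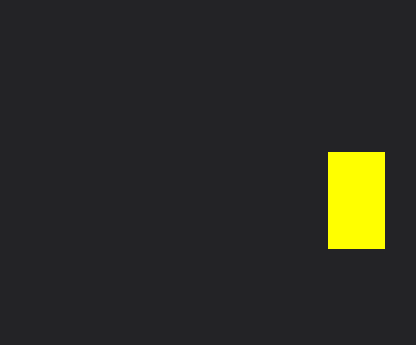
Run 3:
x0 = 328, y0 = 152, x1 = 384, y1 = 248, fill = 'yellow'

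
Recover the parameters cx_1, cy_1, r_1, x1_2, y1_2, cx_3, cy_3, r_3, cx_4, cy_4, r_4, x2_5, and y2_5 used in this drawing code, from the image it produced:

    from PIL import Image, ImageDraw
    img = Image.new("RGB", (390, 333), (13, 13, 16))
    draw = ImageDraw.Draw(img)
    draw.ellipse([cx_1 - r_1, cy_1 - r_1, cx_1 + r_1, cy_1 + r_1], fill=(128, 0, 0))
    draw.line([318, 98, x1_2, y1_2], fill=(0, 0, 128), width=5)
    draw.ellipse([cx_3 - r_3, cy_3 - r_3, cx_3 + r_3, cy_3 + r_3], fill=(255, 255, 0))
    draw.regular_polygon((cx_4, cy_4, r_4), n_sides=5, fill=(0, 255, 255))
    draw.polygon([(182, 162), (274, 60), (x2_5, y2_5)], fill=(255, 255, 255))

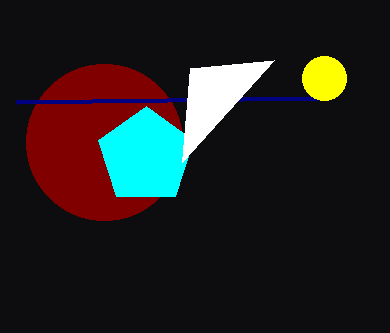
cx_1 = 104; cy_1 = 142; r_1 = 78; x1_2 = 16; y1_2 = 102; cx_3 = 324; cy_3 = 78; r_3 = 22; cx_4 = 146; cy_4 = 156; r_4 = 50; x2_5 = 190; y2_5 = 68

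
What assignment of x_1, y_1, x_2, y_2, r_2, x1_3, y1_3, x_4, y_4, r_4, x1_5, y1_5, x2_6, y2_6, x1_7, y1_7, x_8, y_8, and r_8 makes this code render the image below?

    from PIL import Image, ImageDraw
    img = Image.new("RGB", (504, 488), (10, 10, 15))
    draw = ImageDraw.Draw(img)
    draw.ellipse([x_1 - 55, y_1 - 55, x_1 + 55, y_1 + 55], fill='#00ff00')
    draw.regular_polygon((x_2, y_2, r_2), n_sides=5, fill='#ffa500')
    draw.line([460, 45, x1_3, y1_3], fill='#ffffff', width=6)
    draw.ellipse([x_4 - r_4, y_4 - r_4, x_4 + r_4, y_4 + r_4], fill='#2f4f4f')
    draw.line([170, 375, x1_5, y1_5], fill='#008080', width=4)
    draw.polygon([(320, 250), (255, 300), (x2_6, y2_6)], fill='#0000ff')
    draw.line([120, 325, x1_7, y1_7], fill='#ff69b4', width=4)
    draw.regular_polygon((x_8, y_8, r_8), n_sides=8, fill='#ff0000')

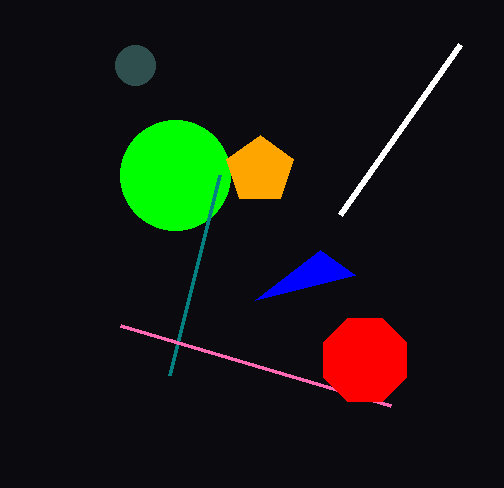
x_1 = 175; y_1 = 175; x_2 = 260; y_2 = 170; r_2 = 35; x1_3 = 340; y1_3 = 215; x_4 = 135; y_4 = 65; r_4 = 20; x1_5 = 220; y1_5 = 175; x2_6 = 355; y2_6 = 275; x1_7 = 390; y1_7 = 405; x_8 = 365; y_8 = 360; r_8 = 45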